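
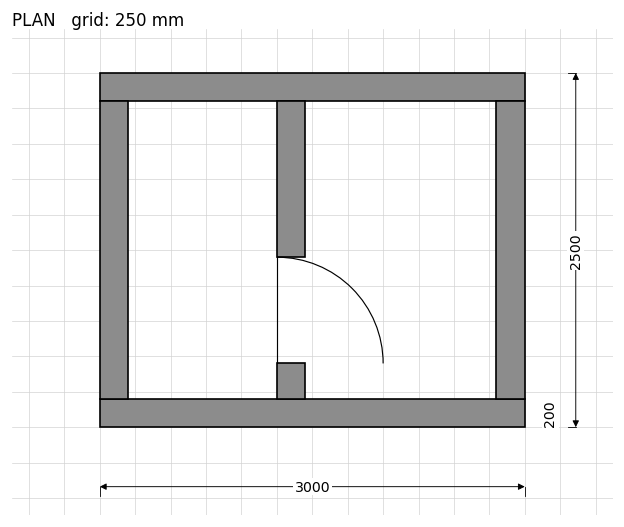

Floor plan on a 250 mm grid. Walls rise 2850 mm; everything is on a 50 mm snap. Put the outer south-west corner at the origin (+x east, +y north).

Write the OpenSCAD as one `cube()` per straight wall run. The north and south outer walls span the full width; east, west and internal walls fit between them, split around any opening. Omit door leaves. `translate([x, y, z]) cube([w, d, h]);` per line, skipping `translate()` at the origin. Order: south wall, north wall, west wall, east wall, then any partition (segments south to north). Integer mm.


cube([3000, 200, 2850]);
translate([0, 2300, 0]) cube([3000, 200, 2850]);
translate([0, 200, 0]) cube([200, 2100, 2850]);
translate([2800, 200, 0]) cube([200, 2100, 2850]);
translate([1250, 200, 0]) cube([200, 250, 2850]);
translate([1250, 1200, 0]) cube([200, 1100, 2850]);


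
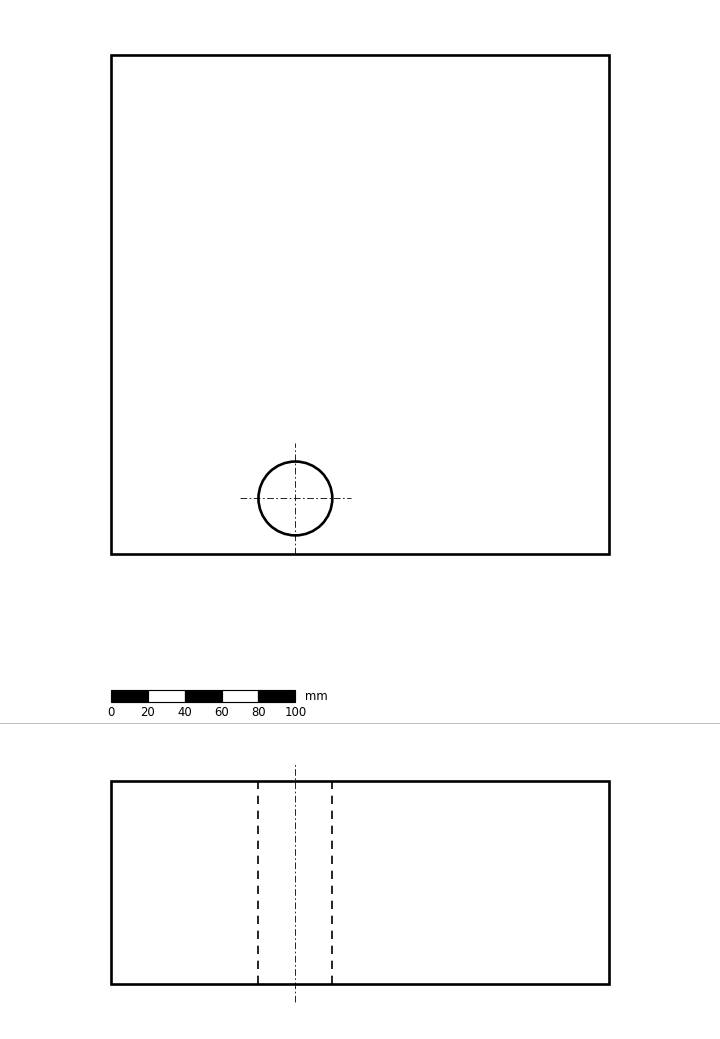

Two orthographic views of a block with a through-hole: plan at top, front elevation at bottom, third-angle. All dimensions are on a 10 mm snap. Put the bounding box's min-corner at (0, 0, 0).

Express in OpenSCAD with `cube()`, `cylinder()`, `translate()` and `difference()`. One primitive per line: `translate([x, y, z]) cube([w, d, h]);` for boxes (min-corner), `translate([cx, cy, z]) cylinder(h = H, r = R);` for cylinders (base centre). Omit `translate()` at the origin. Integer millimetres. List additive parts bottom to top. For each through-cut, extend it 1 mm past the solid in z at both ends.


difference() {
  cube([270, 270, 110]);
  translate([100, 30, -1]) cylinder(h = 112, r = 20);
}


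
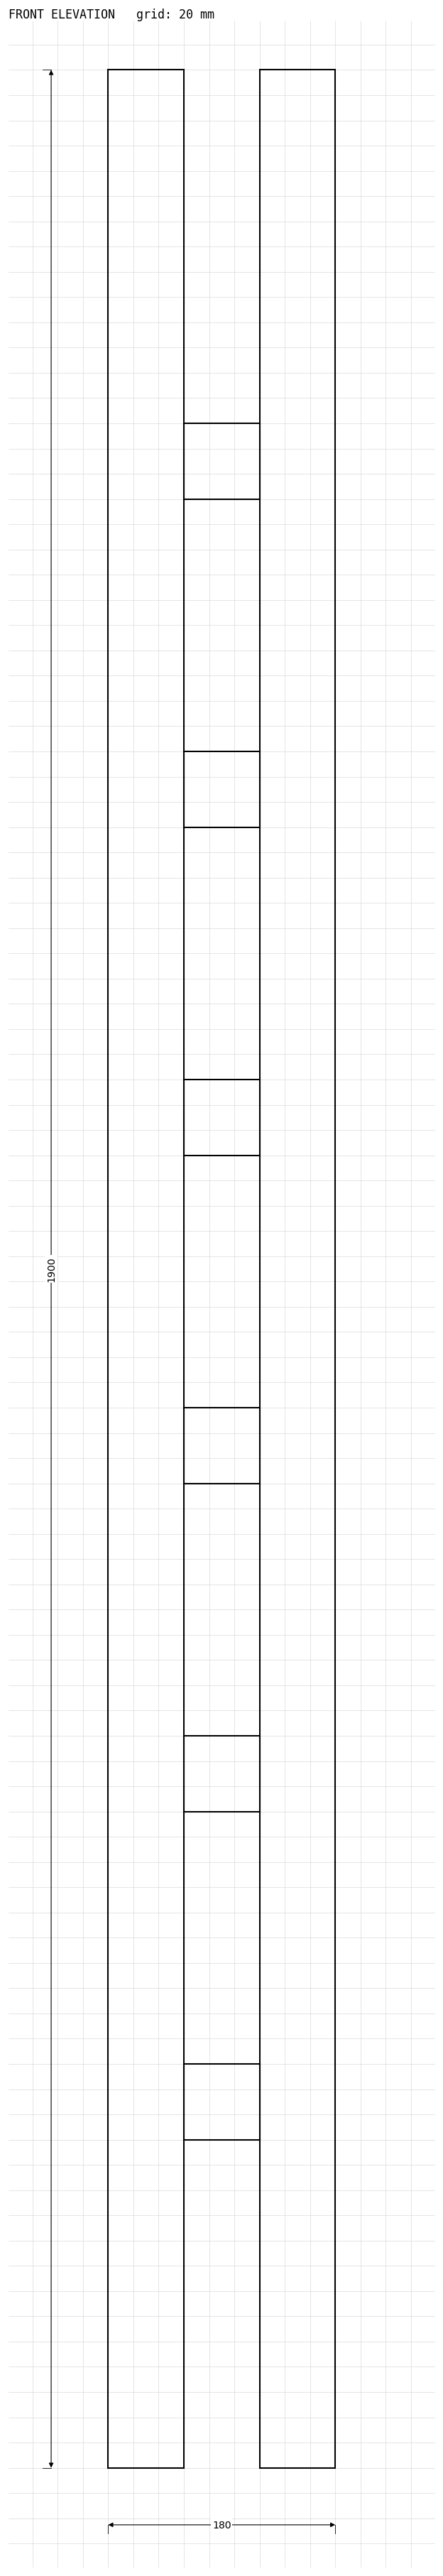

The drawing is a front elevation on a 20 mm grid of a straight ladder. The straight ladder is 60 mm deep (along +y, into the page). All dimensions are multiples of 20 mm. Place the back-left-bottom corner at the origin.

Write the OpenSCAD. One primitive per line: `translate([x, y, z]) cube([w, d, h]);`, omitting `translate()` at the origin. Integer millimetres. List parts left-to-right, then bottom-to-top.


cube([60, 60, 1900]);
translate([60, 0, 260]) cube([60, 60, 60]);
translate([60, 0, 520]) cube([60, 60, 60]);
translate([60, 0, 780]) cube([60, 60, 60]);
translate([60, 0, 1040]) cube([60, 60, 60]);
translate([60, 0, 1300]) cube([60, 60, 60]);
translate([60, 0, 1560]) cube([60, 60, 60]);
translate([120, 0, 0]) cube([60, 60, 1900]);


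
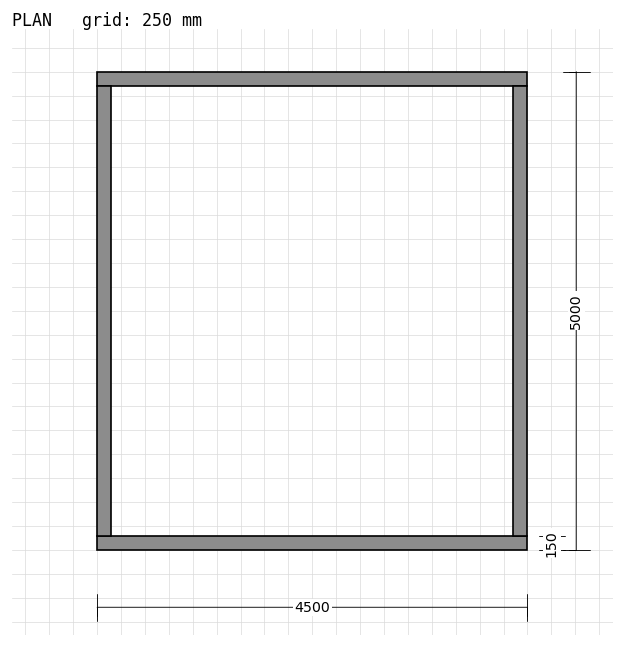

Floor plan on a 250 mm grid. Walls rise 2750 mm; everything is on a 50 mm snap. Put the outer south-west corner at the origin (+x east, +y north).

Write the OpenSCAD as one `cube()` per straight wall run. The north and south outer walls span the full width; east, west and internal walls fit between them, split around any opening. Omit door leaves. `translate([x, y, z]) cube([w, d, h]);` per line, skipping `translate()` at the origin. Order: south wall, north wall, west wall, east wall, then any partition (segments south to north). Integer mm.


cube([4500, 150, 2750]);
translate([0, 4850, 0]) cube([4500, 150, 2750]);
translate([0, 150, 0]) cube([150, 4700, 2750]);
translate([4350, 150, 0]) cube([150, 4700, 2750]);


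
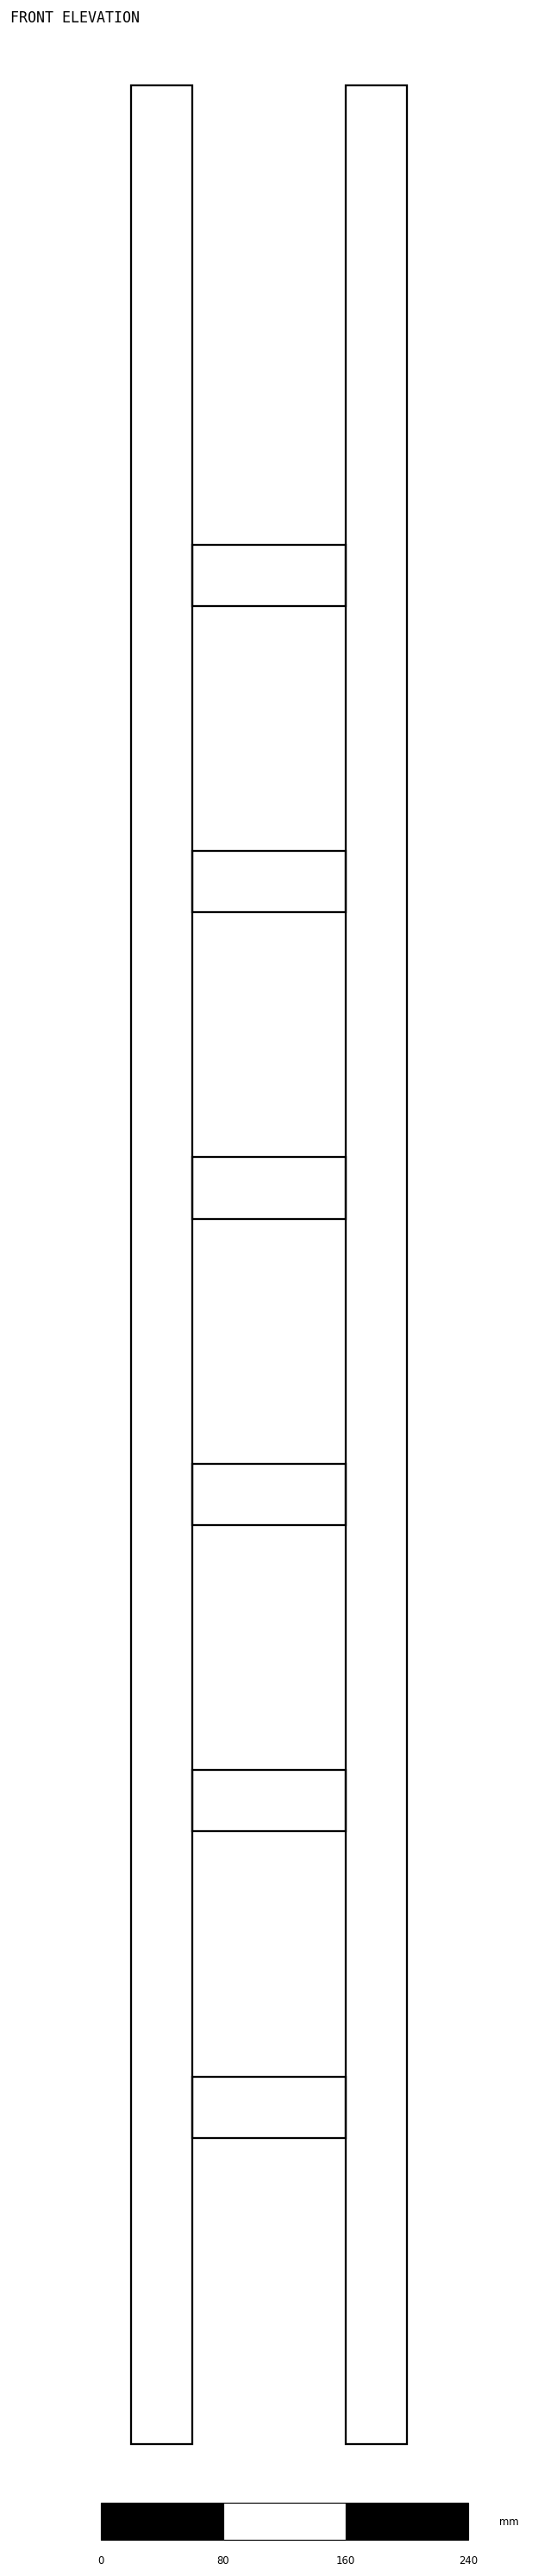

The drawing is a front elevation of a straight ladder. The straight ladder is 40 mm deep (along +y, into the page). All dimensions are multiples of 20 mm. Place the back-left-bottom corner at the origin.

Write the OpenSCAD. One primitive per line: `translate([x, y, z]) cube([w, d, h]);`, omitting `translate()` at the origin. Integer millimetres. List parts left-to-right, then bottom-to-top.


cube([40, 40, 1540]);
translate([40, 0, 200]) cube([100, 40, 40]);
translate([40, 0, 400]) cube([100, 40, 40]);
translate([40, 0, 600]) cube([100, 40, 40]);
translate([40, 0, 800]) cube([100, 40, 40]);
translate([40, 0, 1000]) cube([100, 40, 40]);
translate([40, 0, 1200]) cube([100, 40, 40]);
translate([140, 0, 0]) cube([40, 40, 1540]);


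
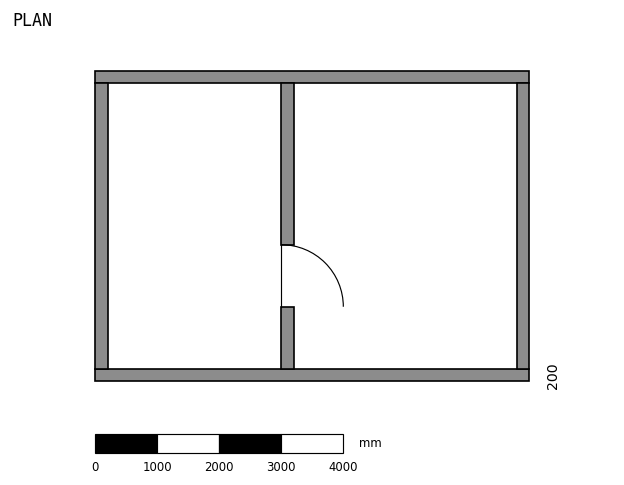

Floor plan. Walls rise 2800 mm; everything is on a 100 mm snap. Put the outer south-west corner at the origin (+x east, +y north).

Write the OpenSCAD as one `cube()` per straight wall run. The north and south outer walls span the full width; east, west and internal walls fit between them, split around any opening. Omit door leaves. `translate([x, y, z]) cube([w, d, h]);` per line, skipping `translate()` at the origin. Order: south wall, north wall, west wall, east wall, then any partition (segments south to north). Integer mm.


cube([7000, 200, 2800]);
translate([0, 4800, 0]) cube([7000, 200, 2800]);
translate([0, 200, 0]) cube([200, 4600, 2800]);
translate([6800, 200, 0]) cube([200, 4600, 2800]);
translate([3000, 200, 0]) cube([200, 1000, 2800]);
translate([3000, 2200, 0]) cube([200, 2600, 2800]);


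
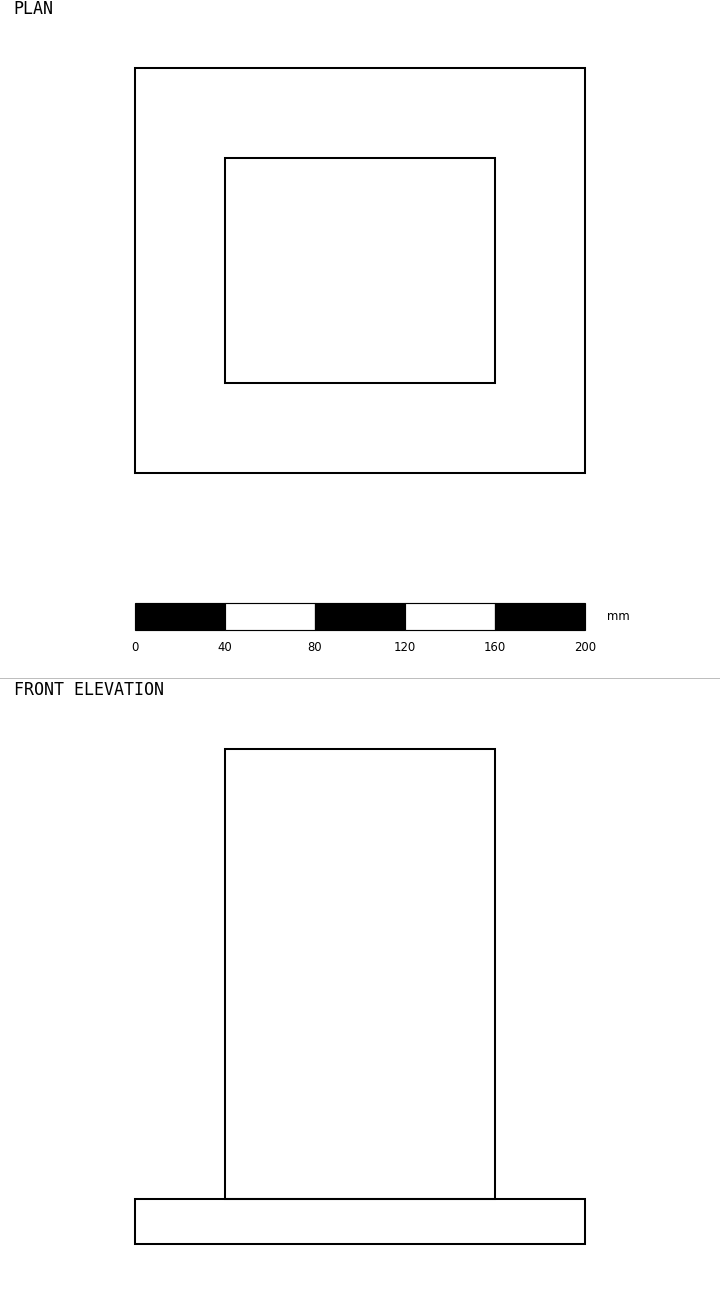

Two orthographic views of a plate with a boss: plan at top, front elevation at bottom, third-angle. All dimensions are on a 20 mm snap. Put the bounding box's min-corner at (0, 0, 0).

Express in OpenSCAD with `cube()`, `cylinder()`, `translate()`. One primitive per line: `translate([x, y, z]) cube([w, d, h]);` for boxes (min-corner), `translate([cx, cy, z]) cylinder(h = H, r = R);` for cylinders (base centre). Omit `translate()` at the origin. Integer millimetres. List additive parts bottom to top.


cube([200, 180, 20]);
translate([40, 40, 20]) cube([120, 100, 200]);


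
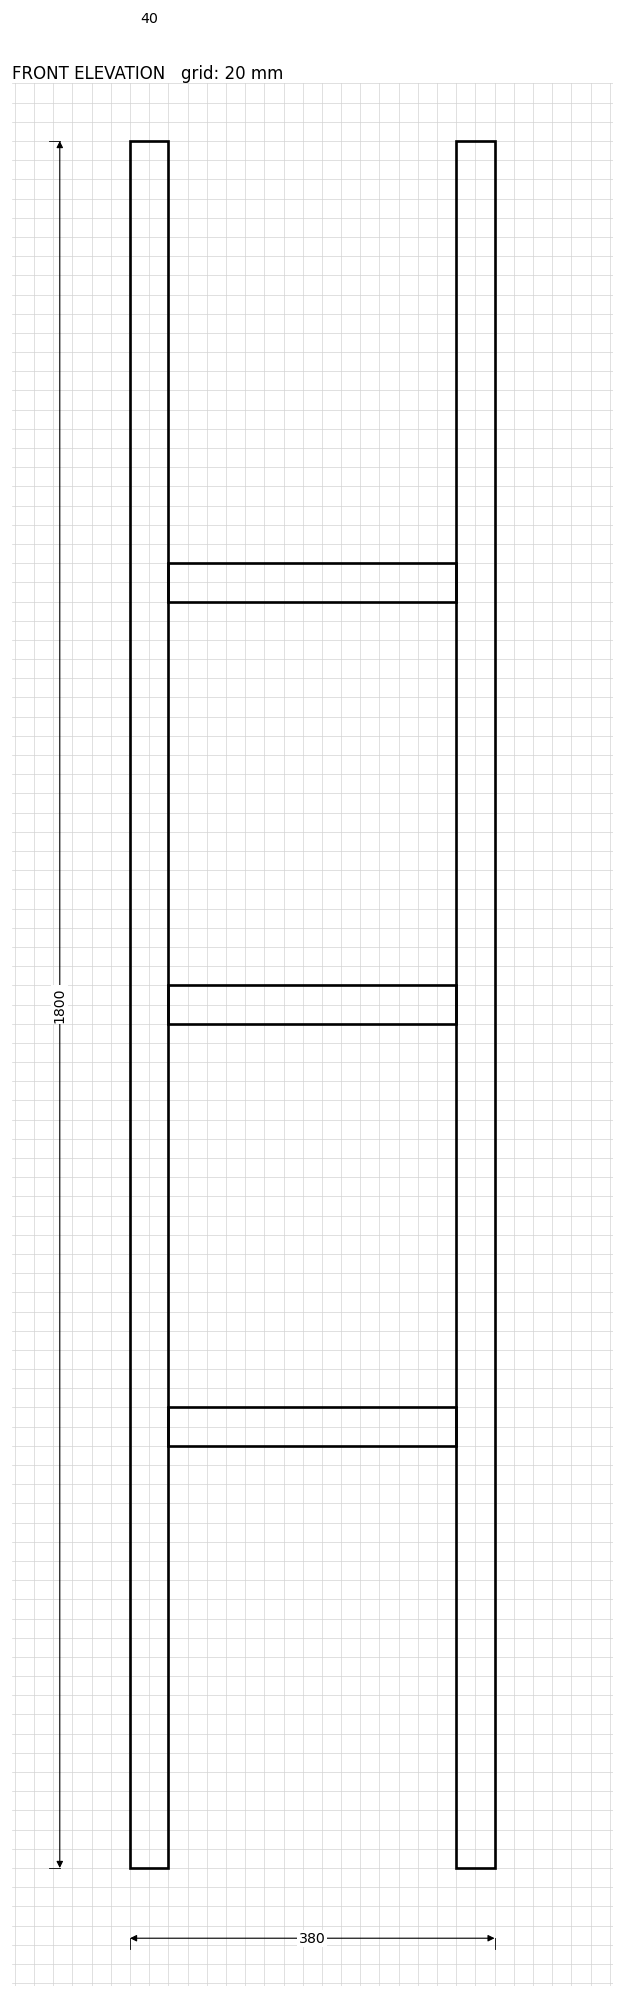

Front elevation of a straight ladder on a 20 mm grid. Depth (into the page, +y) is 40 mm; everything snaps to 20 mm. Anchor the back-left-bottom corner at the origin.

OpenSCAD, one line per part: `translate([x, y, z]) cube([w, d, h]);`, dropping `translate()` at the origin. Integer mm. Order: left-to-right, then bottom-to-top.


cube([40, 40, 1800]);
translate([40, 0, 440]) cube([300, 40, 40]);
translate([40, 0, 880]) cube([300, 40, 40]);
translate([40, 0, 1320]) cube([300, 40, 40]);
translate([340, 0, 0]) cube([40, 40, 1800]);


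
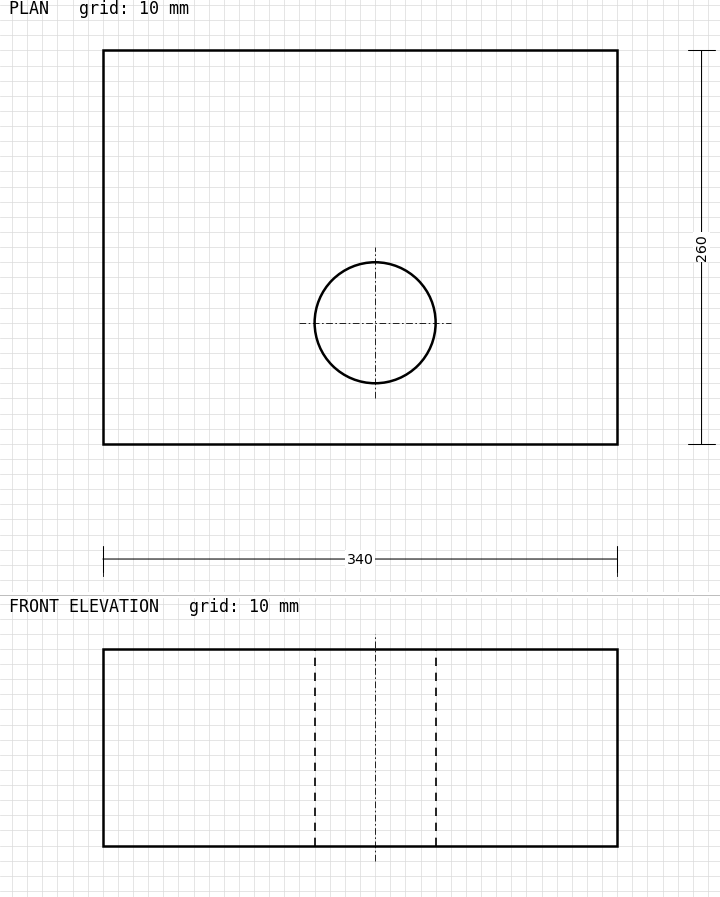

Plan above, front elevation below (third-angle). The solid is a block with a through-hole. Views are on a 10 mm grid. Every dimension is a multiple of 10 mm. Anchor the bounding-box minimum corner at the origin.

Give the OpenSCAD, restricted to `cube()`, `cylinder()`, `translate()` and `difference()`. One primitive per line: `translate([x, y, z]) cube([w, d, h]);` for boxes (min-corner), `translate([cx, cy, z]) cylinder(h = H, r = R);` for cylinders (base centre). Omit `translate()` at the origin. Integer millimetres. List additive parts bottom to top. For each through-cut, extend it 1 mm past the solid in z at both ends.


difference() {
  cube([340, 260, 130]);
  translate([180, 80, -1]) cylinder(h = 132, r = 40);
}


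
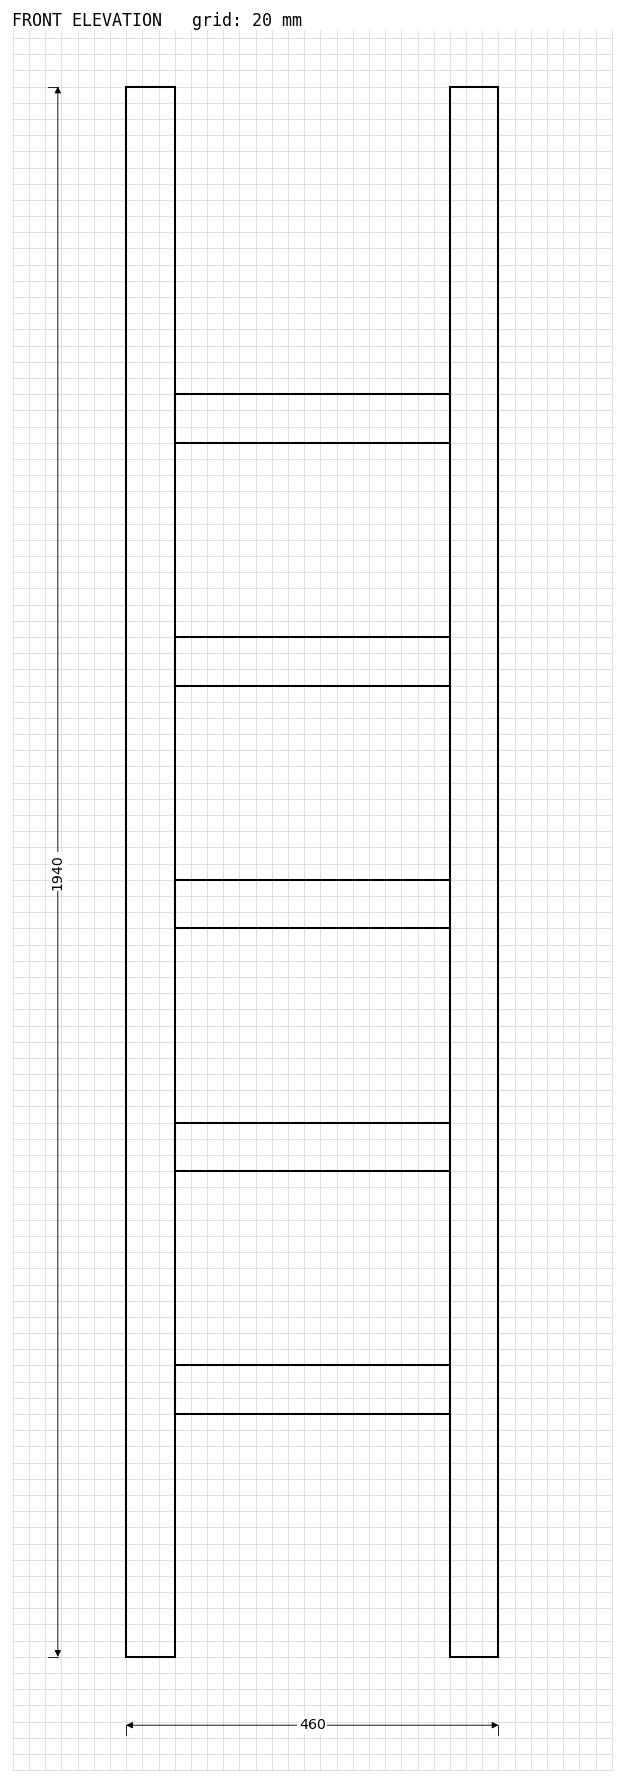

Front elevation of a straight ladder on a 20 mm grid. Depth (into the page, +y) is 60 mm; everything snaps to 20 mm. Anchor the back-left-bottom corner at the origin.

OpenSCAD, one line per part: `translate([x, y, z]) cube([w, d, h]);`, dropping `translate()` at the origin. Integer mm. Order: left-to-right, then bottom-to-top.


cube([60, 60, 1940]);
translate([60, 0, 300]) cube([340, 60, 60]);
translate([60, 0, 600]) cube([340, 60, 60]);
translate([60, 0, 900]) cube([340, 60, 60]);
translate([60, 0, 1200]) cube([340, 60, 60]);
translate([60, 0, 1500]) cube([340, 60, 60]);
translate([400, 0, 0]) cube([60, 60, 1940]);


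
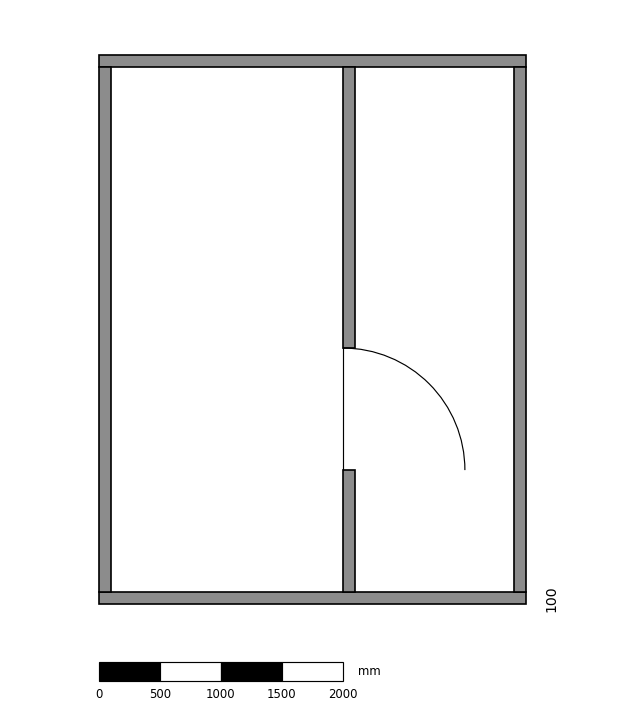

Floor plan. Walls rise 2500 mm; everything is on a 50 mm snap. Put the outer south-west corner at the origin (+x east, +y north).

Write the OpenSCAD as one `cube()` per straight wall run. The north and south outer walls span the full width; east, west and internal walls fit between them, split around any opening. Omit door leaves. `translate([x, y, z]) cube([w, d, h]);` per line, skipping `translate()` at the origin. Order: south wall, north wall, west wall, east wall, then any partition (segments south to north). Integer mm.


cube([3500, 100, 2500]);
translate([0, 4400, 0]) cube([3500, 100, 2500]);
translate([0, 100, 0]) cube([100, 4300, 2500]);
translate([3400, 100, 0]) cube([100, 4300, 2500]);
translate([2000, 100, 0]) cube([100, 1000, 2500]);
translate([2000, 2100, 0]) cube([100, 2300, 2500]);


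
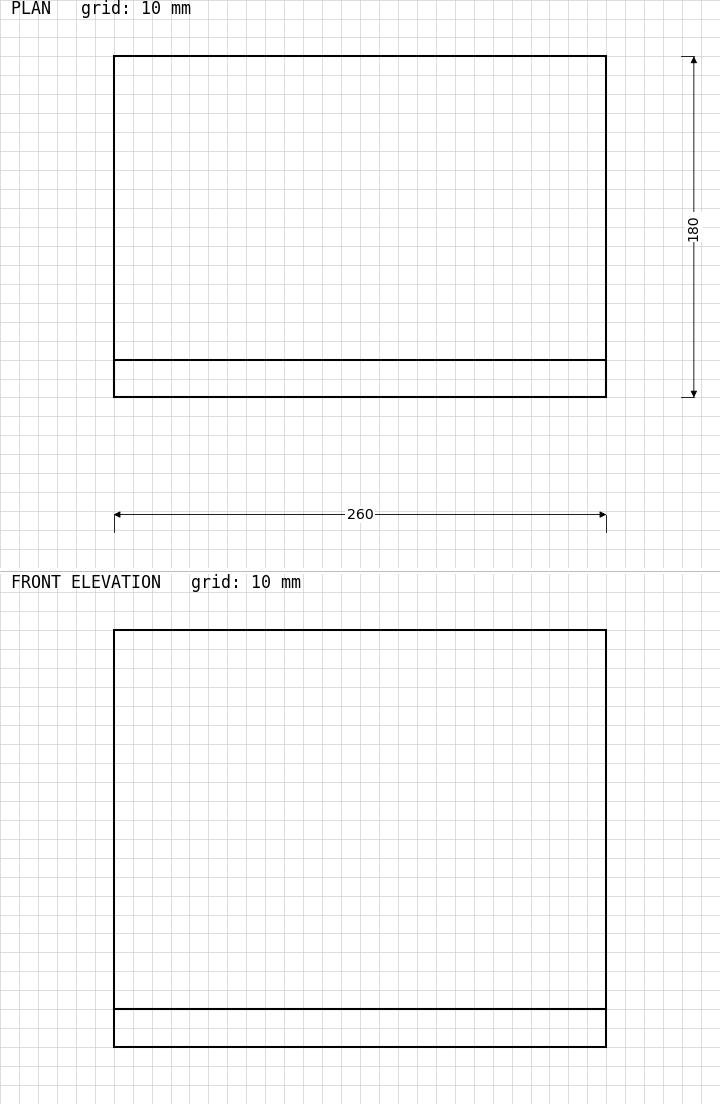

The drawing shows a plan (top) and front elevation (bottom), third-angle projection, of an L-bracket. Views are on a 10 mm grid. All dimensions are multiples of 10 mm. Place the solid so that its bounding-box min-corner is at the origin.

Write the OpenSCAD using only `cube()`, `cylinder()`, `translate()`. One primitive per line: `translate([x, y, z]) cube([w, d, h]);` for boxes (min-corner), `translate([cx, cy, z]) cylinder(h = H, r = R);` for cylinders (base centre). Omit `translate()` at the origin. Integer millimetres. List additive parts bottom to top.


cube([260, 180, 20]);
translate([0, 0, 20]) cube([260, 20, 200]);


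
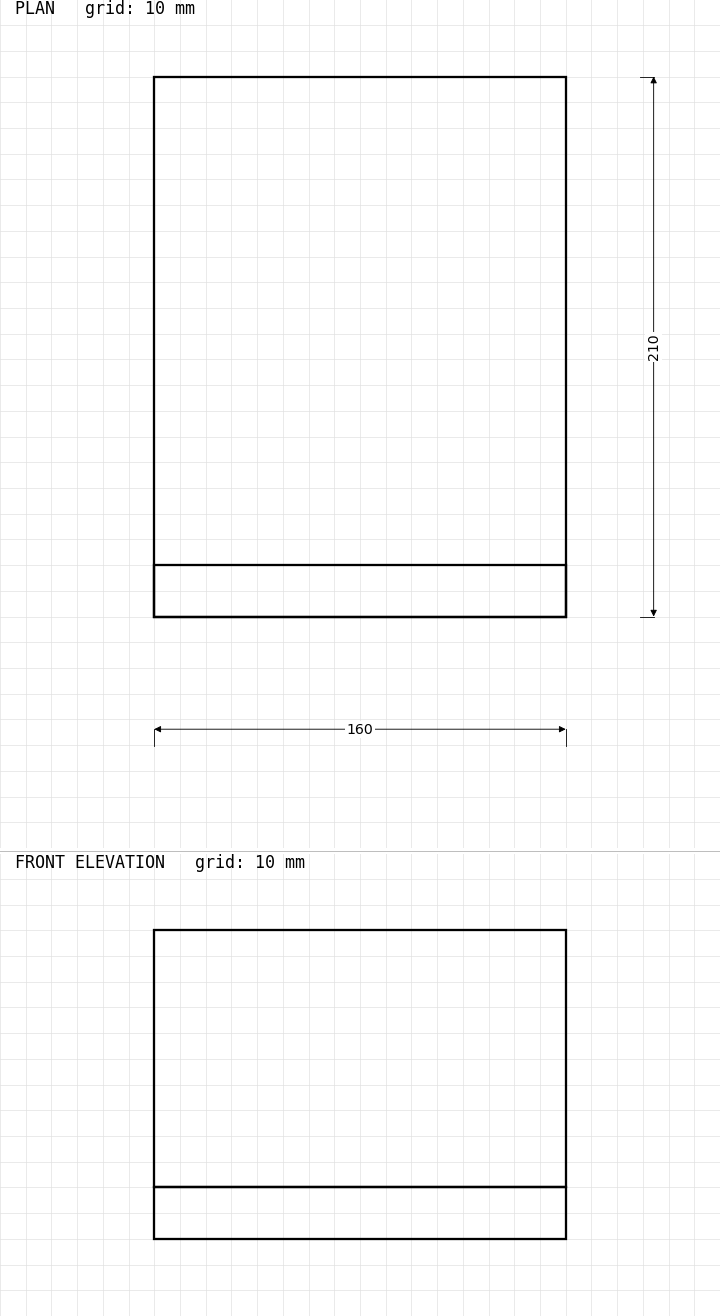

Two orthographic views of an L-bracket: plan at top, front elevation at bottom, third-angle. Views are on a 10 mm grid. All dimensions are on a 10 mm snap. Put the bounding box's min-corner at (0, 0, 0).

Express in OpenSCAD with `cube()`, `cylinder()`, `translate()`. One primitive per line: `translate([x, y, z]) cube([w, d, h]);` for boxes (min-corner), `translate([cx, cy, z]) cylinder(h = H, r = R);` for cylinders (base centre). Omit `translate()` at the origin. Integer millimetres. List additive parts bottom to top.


cube([160, 210, 20]);
translate([0, 0, 20]) cube([160, 20, 100]);


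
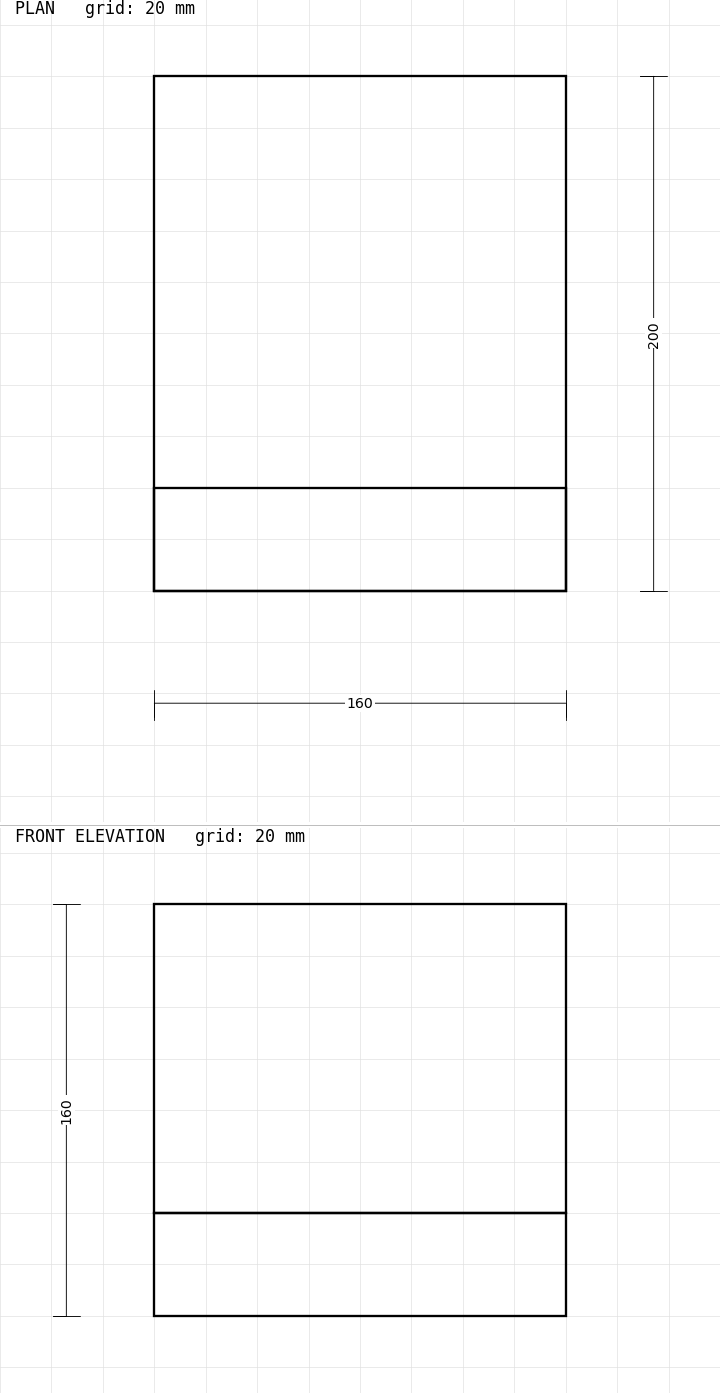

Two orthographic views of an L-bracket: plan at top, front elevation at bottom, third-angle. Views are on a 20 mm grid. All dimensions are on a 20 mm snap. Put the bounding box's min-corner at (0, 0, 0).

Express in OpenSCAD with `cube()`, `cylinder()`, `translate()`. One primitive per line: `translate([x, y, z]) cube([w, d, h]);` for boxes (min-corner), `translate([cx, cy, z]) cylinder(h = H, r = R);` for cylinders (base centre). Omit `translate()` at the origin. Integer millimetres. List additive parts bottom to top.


cube([160, 200, 40]);
translate([0, 0, 40]) cube([160, 40, 120]);


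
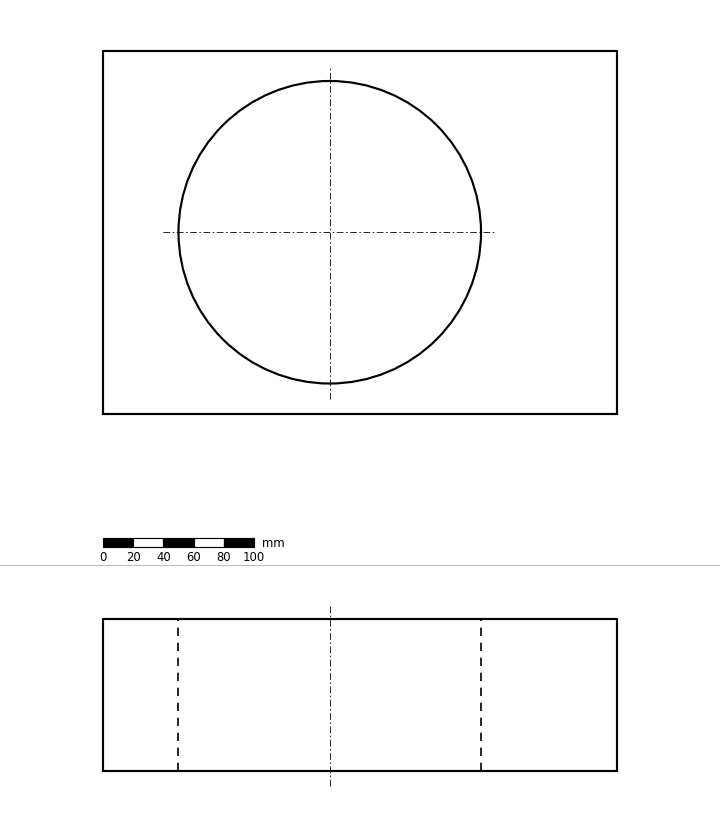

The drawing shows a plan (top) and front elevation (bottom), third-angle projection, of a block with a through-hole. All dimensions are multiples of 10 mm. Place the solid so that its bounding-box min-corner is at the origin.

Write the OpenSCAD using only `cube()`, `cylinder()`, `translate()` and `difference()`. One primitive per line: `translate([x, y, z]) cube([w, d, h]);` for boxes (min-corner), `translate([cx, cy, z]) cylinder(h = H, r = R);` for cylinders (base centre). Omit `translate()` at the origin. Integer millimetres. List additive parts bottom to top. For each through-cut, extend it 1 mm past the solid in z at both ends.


difference() {
  cube([340, 240, 100]);
  translate([150, 120, -1]) cylinder(h = 102, r = 100);
}


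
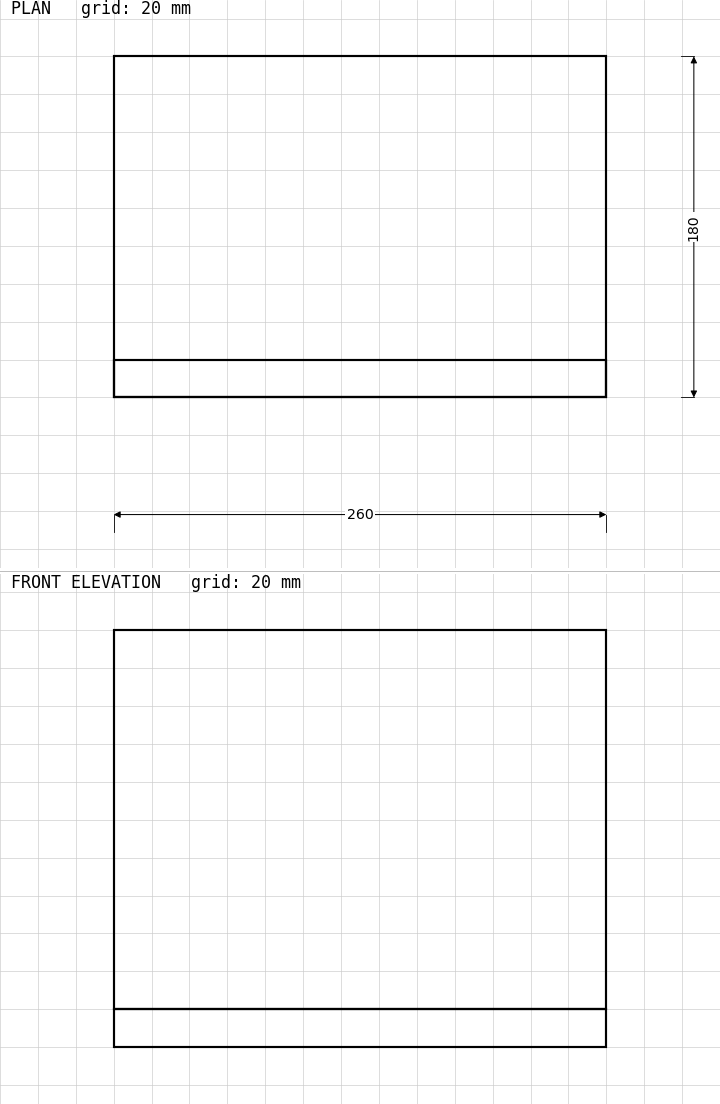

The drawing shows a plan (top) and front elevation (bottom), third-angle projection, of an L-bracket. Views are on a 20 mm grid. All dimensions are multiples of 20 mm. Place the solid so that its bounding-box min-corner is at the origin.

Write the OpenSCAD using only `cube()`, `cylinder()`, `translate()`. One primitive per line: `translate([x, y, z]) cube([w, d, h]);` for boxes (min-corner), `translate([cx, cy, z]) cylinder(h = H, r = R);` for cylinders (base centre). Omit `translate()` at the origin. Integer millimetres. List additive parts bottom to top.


cube([260, 180, 20]);
translate([0, 0, 20]) cube([260, 20, 200]);


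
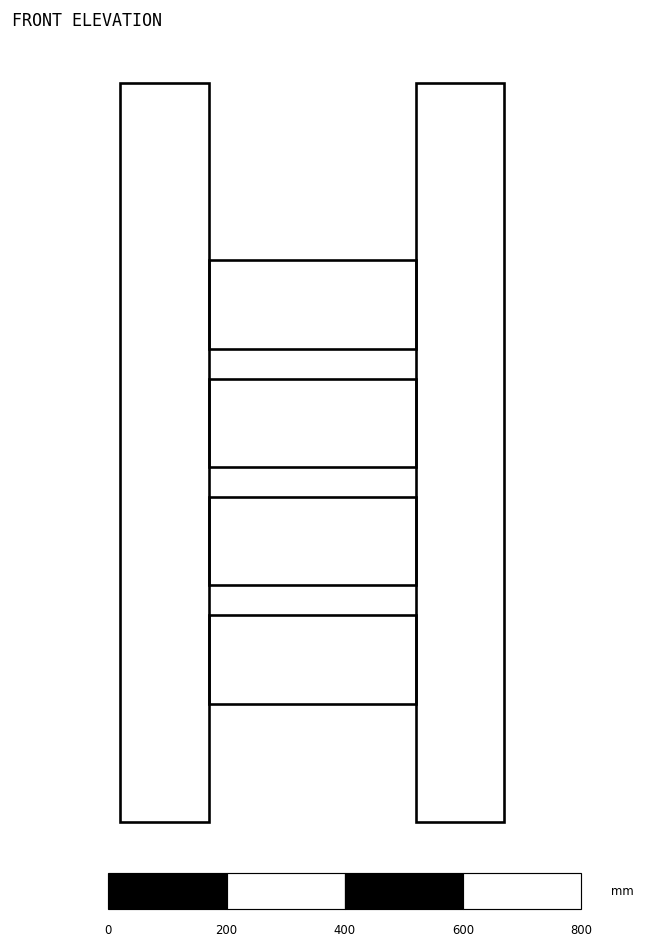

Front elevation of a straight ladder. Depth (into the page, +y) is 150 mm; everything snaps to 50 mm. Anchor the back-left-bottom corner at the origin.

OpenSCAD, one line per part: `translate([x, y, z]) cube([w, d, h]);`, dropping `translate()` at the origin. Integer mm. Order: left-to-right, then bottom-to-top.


cube([150, 150, 1250]);
translate([150, 0, 200]) cube([350, 150, 150]);
translate([150, 0, 400]) cube([350, 150, 150]);
translate([150, 0, 600]) cube([350, 150, 150]);
translate([150, 0, 800]) cube([350, 150, 150]);
translate([500, 0, 0]) cube([150, 150, 1250]);


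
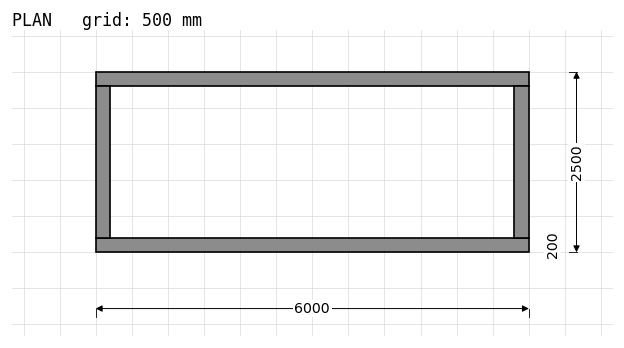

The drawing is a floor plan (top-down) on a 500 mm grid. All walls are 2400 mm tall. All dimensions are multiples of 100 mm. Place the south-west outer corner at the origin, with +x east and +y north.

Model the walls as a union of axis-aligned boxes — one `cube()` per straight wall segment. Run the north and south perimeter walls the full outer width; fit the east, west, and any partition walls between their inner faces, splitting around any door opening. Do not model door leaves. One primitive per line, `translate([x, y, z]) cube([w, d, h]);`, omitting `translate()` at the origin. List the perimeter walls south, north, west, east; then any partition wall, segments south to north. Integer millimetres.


cube([6000, 200, 2400]);
translate([0, 2300, 0]) cube([6000, 200, 2400]);
translate([0, 200, 0]) cube([200, 2100, 2400]);
translate([5800, 200, 0]) cube([200, 2100, 2400]);


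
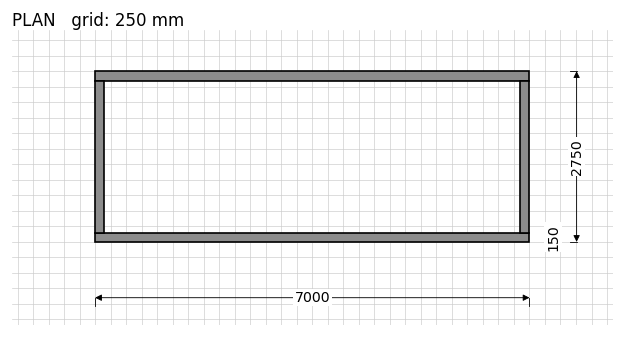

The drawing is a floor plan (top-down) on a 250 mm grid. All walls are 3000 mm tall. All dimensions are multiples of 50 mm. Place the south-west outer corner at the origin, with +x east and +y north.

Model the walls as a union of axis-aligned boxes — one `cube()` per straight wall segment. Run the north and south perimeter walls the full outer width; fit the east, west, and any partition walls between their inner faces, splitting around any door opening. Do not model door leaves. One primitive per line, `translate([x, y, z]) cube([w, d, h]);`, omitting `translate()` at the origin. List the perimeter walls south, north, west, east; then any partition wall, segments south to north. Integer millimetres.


cube([7000, 150, 3000]);
translate([0, 2600, 0]) cube([7000, 150, 3000]);
translate([0, 150, 0]) cube([150, 2450, 3000]);
translate([6850, 150, 0]) cube([150, 2450, 3000]);


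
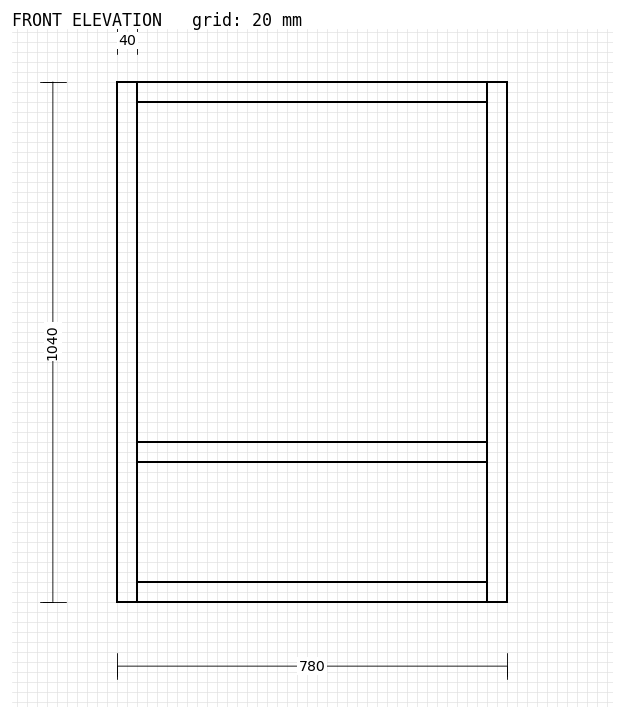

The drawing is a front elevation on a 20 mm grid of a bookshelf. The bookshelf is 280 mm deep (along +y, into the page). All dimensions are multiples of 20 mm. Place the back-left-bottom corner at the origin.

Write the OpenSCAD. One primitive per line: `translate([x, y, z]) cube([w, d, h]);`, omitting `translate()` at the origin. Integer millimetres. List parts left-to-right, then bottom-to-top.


cube([40, 280, 1040]);
translate([40, 0, 0]) cube([700, 280, 40]);
translate([40, 0, 280]) cube([700, 280, 40]);
translate([40, 0, 1000]) cube([700, 280, 40]);
translate([740, 0, 0]) cube([40, 280, 1040]);


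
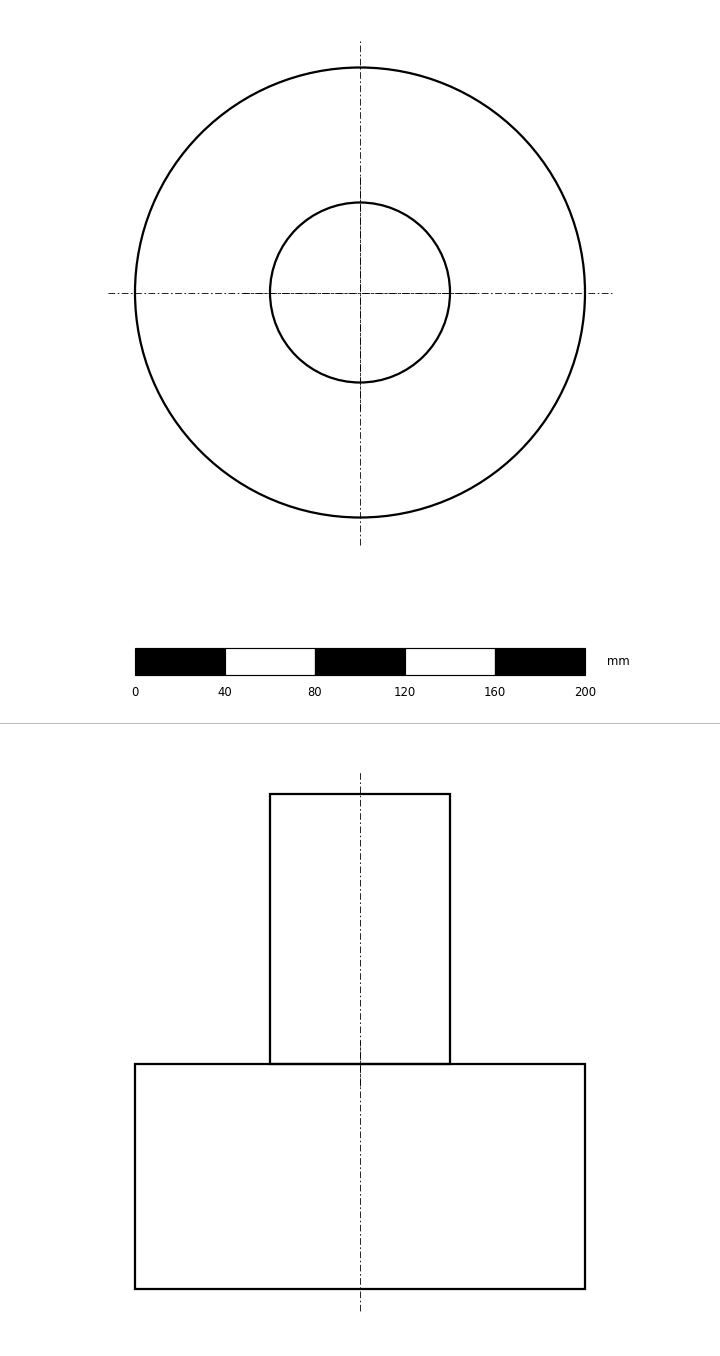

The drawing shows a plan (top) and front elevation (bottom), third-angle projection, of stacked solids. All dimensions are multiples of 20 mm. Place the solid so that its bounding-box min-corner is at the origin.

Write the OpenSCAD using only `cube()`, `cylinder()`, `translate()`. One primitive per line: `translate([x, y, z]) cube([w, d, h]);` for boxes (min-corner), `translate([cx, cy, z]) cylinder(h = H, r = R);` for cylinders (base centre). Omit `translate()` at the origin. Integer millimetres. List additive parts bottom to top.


translate([100, 100, 0]) cylinder(h = 100, r = 100);
translate([100, 100, 100]) cylinder(h = 120, r = 40);


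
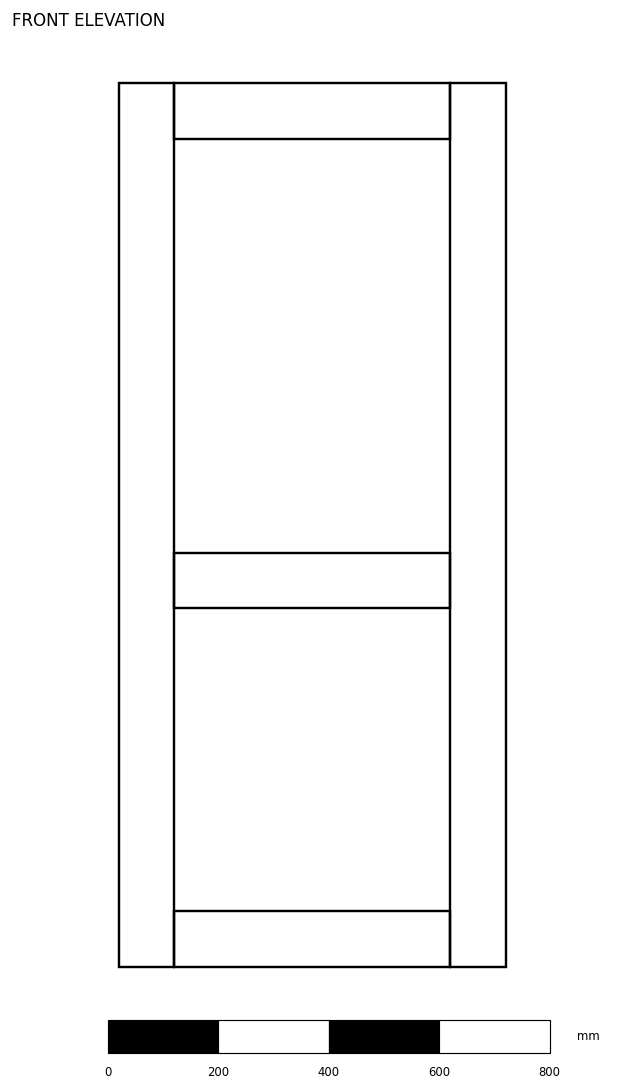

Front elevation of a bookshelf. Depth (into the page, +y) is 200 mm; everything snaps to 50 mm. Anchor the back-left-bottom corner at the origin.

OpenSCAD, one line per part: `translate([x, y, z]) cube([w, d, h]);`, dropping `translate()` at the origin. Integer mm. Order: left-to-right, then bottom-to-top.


cube([100, 200, 1600]);
translate([100, 0, 0]) cube([500, 200, 100]);
translate([100, 0, 650]) cube([500, 200, 100]);
translate([100, 0, 1500]) cube([500, 200, 100]);
translate([600, 0, 0]) cube([100, 200, 1600]);


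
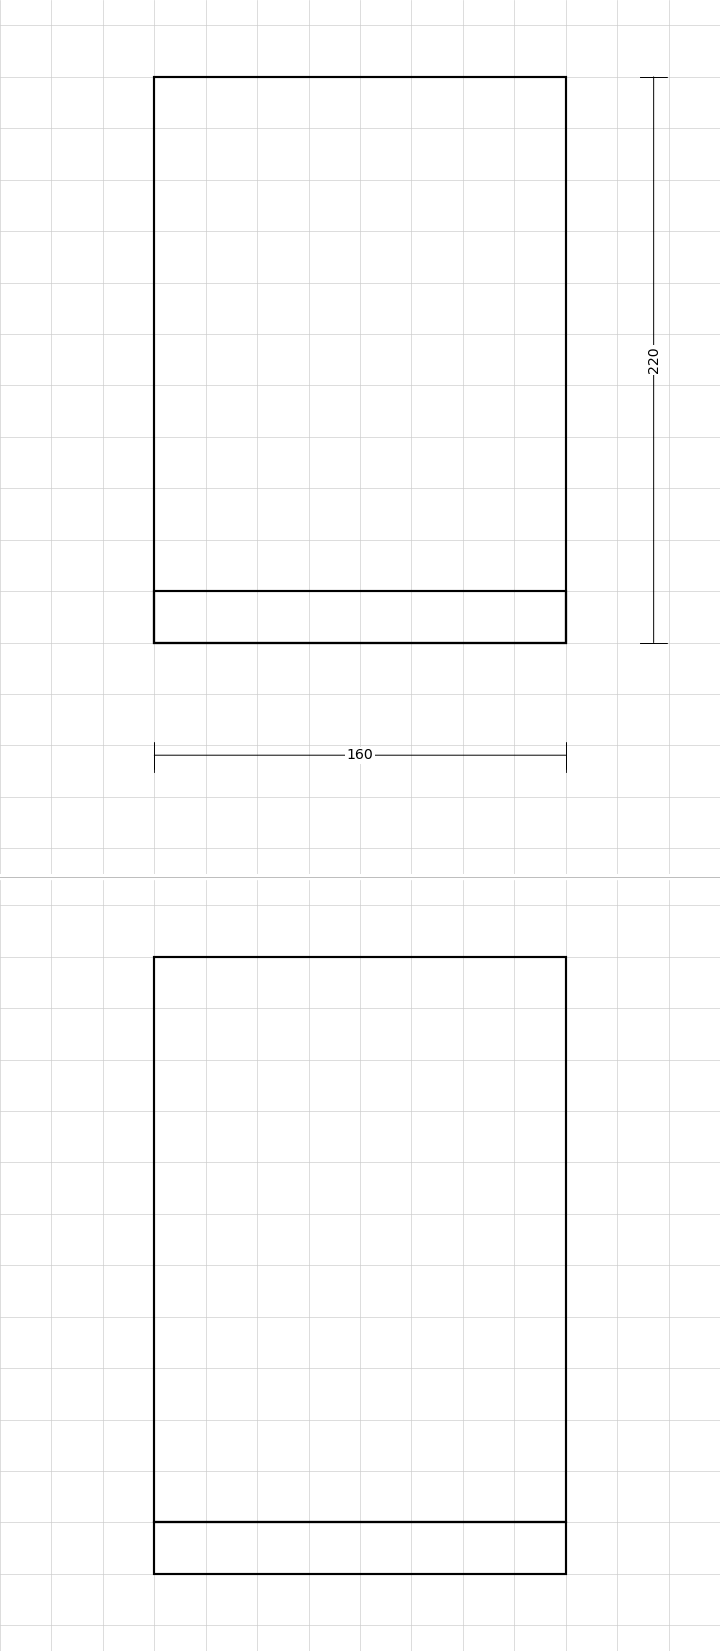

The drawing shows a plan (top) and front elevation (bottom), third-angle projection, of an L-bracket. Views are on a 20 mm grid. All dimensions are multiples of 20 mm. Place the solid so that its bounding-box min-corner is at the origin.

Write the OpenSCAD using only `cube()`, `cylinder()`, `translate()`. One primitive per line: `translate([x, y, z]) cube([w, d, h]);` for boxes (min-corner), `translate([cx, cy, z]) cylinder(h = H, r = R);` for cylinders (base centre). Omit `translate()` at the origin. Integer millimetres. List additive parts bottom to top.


cube([160, 220, 20]);
translate([0, 0, 20]) cube([160, 20, 220]);


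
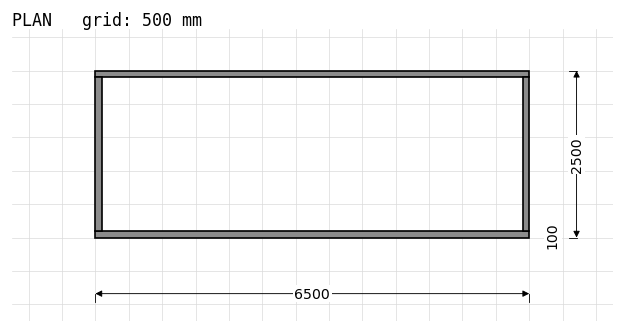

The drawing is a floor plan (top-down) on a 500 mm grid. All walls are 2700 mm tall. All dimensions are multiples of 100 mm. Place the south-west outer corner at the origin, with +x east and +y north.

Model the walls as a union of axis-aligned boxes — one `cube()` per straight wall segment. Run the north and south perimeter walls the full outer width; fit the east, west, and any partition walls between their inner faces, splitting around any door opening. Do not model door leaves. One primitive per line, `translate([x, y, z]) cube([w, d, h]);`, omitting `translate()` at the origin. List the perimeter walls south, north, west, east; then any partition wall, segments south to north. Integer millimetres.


cube([6500, 100, 2700]);
translate([0, 2400, 0]) cube([6500, 100, 2700]);
translate([0, 100, 0]) cube([100, 2300, 2700]);
translate([6400, 100, 0]) cube([100, 2300, 2700]);


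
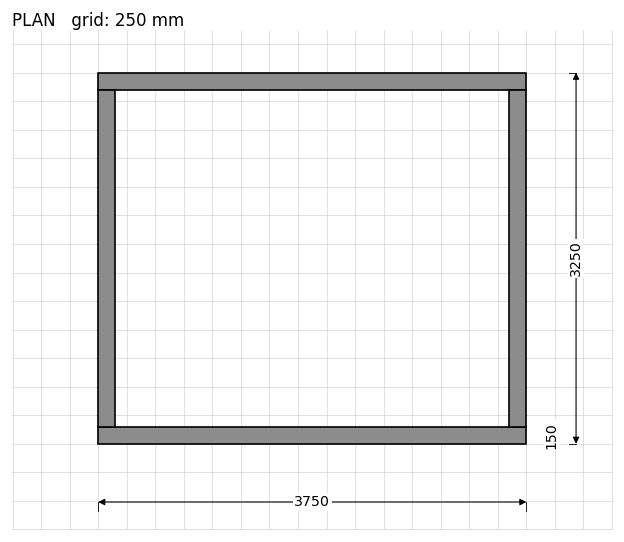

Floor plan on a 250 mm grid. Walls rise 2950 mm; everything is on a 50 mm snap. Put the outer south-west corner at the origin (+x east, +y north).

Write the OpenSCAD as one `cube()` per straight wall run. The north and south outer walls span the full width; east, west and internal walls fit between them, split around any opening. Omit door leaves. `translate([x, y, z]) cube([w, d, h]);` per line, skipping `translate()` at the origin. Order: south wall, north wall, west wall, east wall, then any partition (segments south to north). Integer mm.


cube([3750, 150, 2950]);
translate([0, 3100, 0]) cube([3750, 150, 2950]);
translate([0, 150, 0]) cube([150, 2950, 2950]);
translate([3600, 150, 0]) cube([150, 2950, 2950]);


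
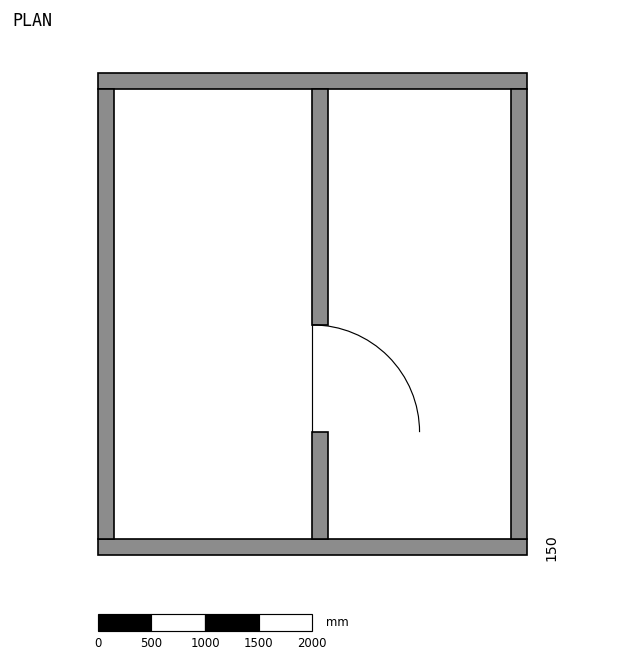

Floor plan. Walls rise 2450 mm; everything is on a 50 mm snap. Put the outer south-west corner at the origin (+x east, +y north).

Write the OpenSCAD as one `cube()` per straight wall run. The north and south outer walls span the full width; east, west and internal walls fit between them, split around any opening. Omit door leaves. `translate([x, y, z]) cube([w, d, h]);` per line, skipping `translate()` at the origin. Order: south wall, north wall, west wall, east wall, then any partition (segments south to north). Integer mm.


cube([4000, 150, 2450]);
translate([0, 4350, 0]) cube([4000, 150, 2450]);
translate([0, 150, 0]) cube([150, 4200, 2450]);
translate([3850, 150, 0]) cube([150, 4200, 2450]);
translate([2000, 150, 0]) cube([150, 1000, 2450]);
translate([2000, 2150, 0]) cube([150, 2200, 2450]);


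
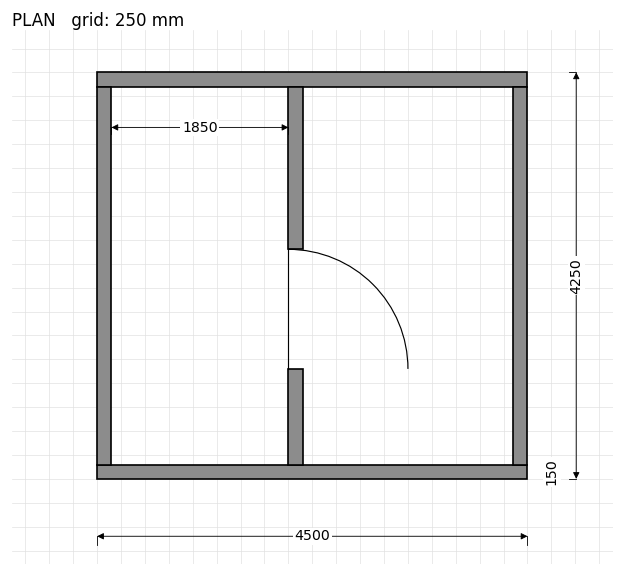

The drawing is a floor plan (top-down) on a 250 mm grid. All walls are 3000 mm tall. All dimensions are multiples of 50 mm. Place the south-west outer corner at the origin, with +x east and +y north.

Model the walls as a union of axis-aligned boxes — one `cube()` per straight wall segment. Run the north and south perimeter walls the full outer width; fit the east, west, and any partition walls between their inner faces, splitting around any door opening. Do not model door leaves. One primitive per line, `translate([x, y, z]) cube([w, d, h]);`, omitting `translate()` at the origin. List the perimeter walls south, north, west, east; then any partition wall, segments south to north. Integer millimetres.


cube([4500, 150, 3000]);
translate([0, 4100, 0]) cube([4500, 150, 3000]);
translate([0, 150, 0]) cube([150, 3950, 3000]);
translate([4350, 150, 0]) cube([150, 3950, 3000]);
translate([2000, 150, 0]) cube([150, 1000, 3000]);
translate([2000, 2400, 0]) cube([150, 1700, 3000]);


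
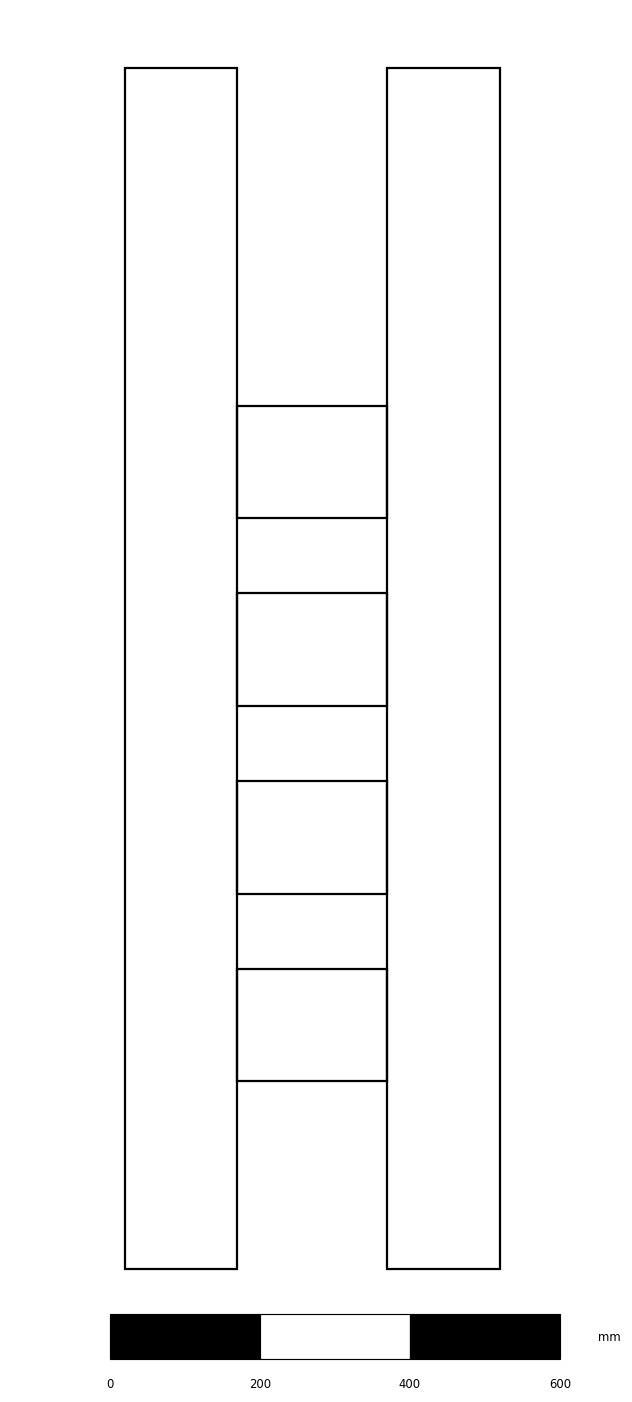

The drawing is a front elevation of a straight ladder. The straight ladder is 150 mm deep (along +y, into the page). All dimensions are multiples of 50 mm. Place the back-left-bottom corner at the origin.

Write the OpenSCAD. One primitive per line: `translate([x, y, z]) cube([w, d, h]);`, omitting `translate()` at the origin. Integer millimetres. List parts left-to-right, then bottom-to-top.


cube([150, 150, 1600]);
translate([150, 0, 250]) cube([200, 150, 150]);
translate([150, 0, 500]) cube([200, 150, 150]);
translate([150, 0, 750]) cube([200, 150, 150]);
translate([150, 0, 1000]) cube([200, 150, 150]);
translate([350, 0, 0]) cube([150, 150, 1600]);


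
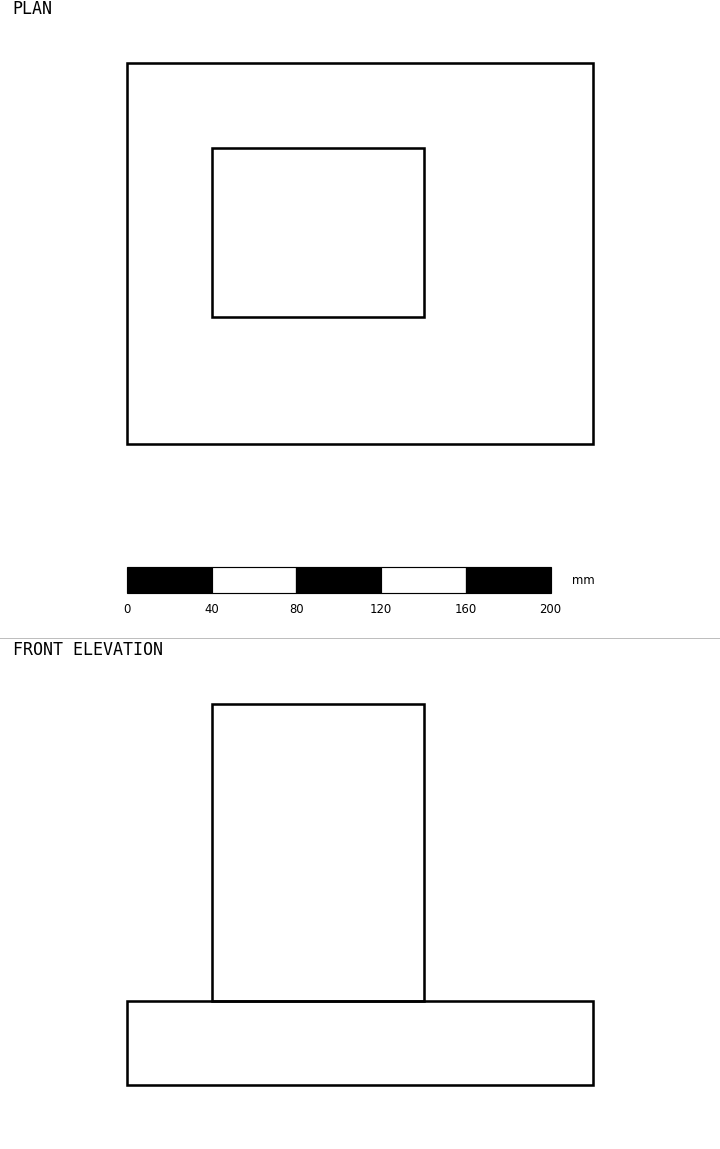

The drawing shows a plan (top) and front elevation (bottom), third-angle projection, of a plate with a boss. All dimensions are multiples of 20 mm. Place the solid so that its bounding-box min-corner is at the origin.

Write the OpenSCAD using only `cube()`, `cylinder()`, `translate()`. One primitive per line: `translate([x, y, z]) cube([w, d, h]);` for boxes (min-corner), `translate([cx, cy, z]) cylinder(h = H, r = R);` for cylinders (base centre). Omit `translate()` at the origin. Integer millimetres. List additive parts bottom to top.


cube([220, 180, 40]);
translate([40, 60, 40]) cube([100, 80, 140]);


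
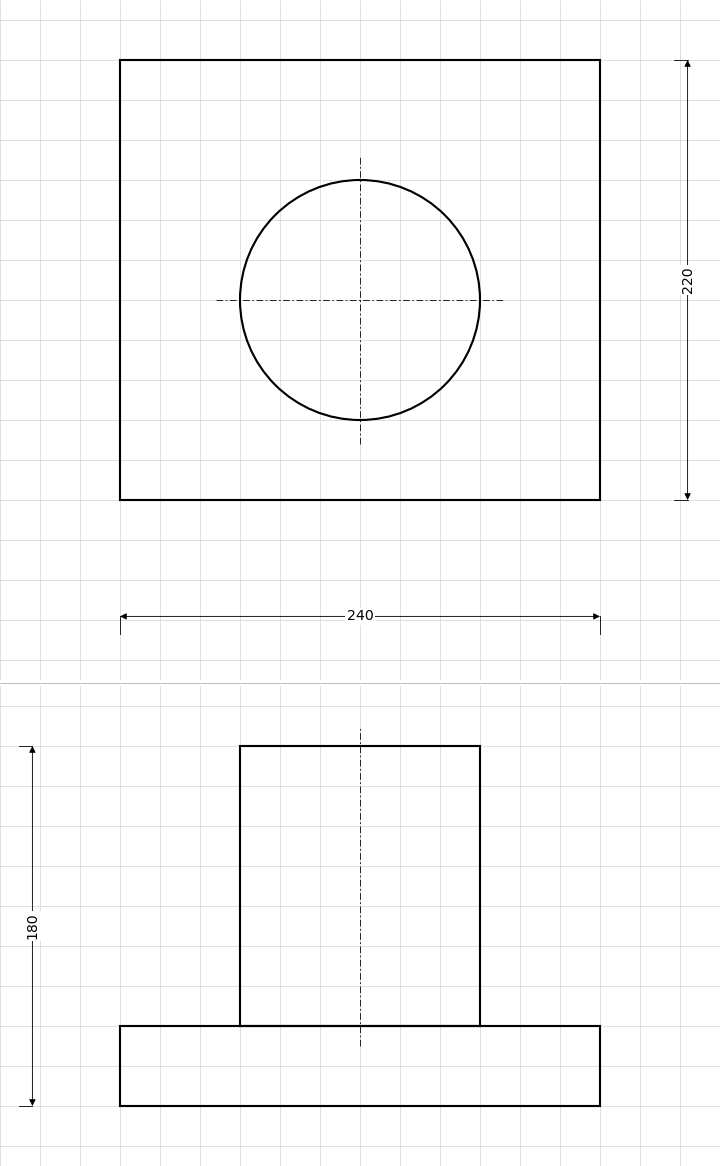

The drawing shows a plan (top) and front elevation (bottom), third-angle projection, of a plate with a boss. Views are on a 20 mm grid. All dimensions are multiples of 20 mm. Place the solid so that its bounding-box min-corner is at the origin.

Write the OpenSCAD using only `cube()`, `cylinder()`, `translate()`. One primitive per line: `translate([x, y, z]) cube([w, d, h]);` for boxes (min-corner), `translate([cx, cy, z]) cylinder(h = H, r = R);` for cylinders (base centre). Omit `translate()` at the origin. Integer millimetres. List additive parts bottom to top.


cube([240, 220, 40]);
translate([120, 100, 40]) cylinder(h = 140, r = 60);


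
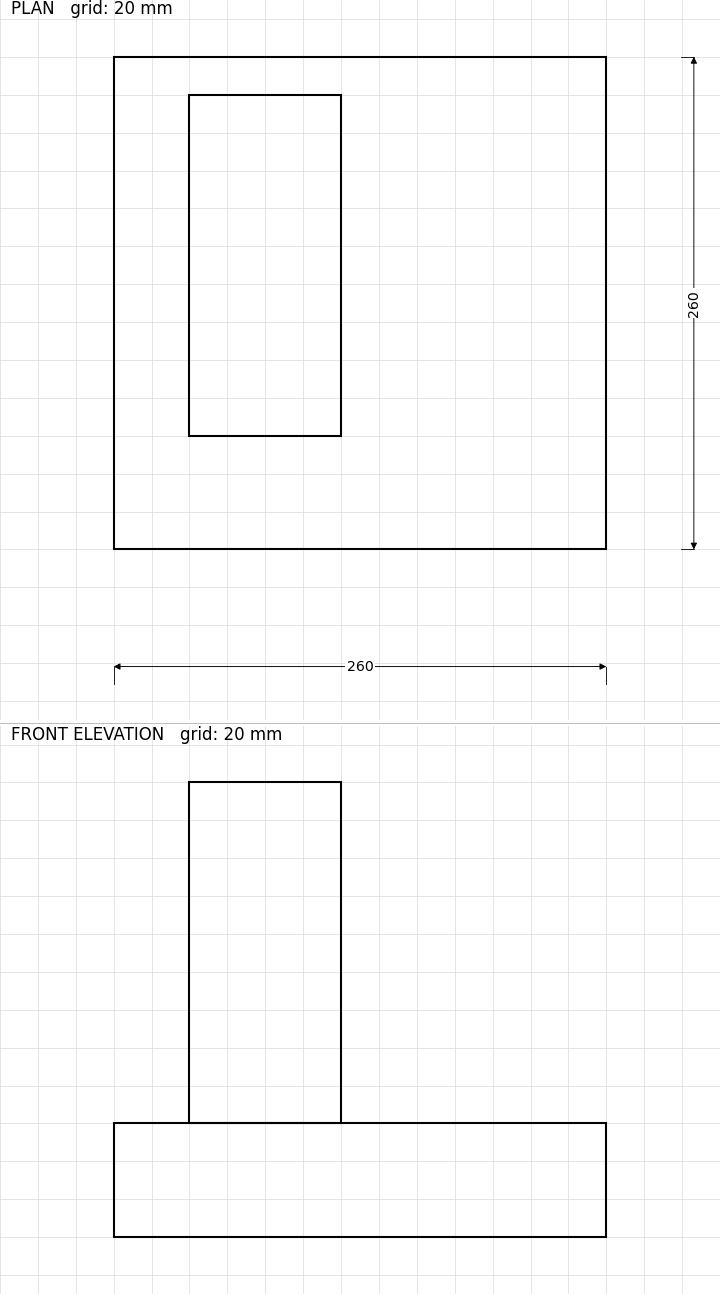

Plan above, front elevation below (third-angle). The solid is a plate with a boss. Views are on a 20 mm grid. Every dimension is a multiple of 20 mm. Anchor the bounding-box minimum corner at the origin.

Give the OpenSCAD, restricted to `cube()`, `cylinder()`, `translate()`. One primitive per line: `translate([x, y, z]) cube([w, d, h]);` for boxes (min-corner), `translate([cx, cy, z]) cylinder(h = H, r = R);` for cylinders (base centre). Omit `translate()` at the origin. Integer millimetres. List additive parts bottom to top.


cube([260, 260, 60]);
translate([40, 60, 60]) cube([80, 180, 180]);


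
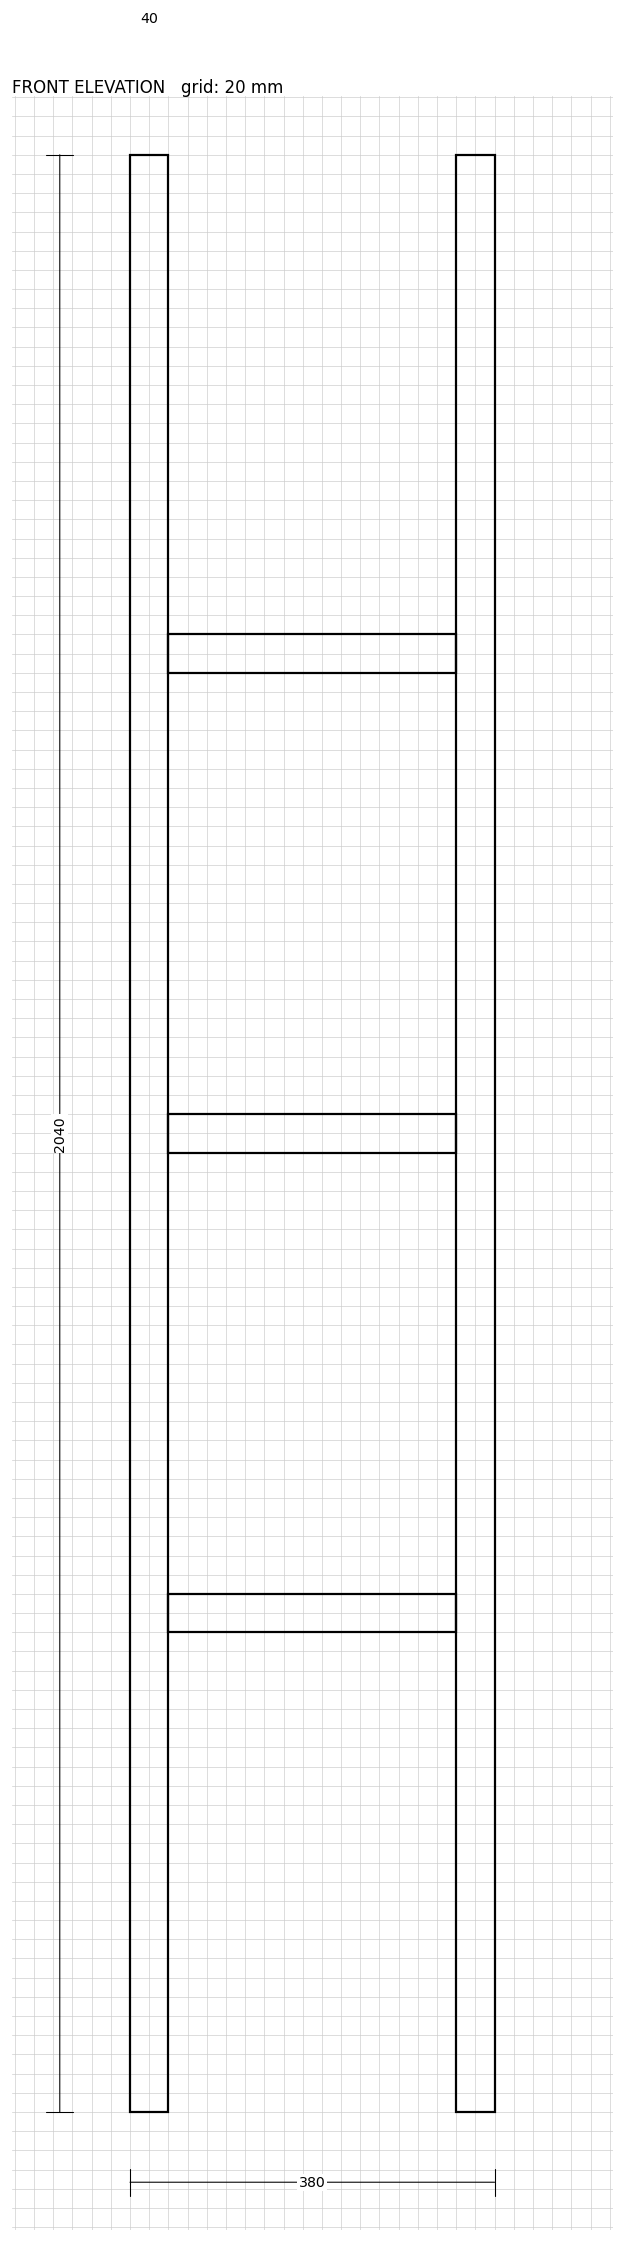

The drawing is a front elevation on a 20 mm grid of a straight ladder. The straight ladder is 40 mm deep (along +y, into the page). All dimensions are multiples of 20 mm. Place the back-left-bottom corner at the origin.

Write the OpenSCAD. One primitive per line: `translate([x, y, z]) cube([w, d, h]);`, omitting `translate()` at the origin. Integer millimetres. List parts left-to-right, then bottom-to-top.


cube([40, 40, 2040]);
translate([40, 0, 500]) cube([300, 40, 40]);
translate([40, 0, 1000]) cube([300, 40, 40]);
translate([40, 0, 1500]) cube([300, 40, 40]);
translate([340, 0, 0]) cube([40, 40, 2040]);
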